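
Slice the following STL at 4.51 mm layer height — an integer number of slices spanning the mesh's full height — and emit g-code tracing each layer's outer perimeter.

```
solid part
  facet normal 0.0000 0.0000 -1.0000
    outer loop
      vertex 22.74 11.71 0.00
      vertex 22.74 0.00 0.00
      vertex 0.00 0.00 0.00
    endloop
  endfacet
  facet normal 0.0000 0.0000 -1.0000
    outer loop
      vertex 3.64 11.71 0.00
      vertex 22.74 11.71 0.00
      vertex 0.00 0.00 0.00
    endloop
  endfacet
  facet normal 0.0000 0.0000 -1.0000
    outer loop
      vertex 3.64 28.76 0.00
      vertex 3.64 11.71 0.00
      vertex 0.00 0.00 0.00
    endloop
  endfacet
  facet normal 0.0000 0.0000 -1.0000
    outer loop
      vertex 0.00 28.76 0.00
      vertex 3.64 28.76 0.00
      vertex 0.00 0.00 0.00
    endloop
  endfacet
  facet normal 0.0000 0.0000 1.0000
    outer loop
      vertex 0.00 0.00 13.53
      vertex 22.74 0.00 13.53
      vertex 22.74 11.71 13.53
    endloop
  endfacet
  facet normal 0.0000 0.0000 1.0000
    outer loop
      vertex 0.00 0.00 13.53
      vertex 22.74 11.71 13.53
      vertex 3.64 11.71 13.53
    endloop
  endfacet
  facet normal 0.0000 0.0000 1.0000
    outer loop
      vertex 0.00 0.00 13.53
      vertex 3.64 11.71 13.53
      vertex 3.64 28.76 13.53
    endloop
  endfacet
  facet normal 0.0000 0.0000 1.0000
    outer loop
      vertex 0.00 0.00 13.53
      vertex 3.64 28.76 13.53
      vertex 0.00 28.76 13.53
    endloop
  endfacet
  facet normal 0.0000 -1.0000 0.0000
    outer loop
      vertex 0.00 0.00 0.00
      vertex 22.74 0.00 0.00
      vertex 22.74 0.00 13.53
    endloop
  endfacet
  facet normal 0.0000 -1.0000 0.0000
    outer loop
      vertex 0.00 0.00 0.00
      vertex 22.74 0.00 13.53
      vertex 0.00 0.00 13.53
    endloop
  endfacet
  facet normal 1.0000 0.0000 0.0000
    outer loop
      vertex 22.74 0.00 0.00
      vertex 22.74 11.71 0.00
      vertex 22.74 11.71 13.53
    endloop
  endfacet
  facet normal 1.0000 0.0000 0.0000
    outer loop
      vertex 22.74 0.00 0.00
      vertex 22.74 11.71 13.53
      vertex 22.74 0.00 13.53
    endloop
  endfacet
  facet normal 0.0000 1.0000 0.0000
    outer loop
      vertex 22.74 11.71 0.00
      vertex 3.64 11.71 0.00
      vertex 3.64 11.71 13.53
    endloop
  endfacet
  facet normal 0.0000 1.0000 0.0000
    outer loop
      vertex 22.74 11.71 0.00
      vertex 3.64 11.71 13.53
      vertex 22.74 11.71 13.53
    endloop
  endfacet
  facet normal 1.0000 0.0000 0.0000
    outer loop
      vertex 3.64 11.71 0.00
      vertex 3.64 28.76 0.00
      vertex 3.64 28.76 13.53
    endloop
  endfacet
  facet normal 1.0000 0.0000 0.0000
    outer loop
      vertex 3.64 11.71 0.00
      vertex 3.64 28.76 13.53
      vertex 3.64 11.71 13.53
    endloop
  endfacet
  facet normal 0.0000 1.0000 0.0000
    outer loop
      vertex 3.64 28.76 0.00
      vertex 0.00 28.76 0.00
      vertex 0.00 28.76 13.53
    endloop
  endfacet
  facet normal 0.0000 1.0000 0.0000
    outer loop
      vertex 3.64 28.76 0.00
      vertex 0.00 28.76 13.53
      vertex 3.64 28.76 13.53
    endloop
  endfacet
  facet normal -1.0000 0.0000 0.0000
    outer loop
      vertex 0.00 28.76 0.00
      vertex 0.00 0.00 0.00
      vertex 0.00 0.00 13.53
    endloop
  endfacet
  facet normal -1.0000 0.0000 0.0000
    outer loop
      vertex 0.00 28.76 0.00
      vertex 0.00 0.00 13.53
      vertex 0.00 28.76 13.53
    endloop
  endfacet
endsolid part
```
; perimeter-only toolpath
G21 ; units = mm
G90 ; absolute positioning
G28 ; home
; layer 1
G0 Z4.51
G0 X0.00 Y0.00
G1 X22.74 Y0.00
G1 X22.74 Y11.71
G1 X3.64 Y11.71
G1 X3.64 Y28.76
G1 X0.00 Y28.76
G1 X0.00 Y0.00
; layer 2
G0 Z9.02
G0 X0.00 Y0.00
G1 X22.74 Y0.00
G1 X22.74 Y11.71
G1 X3.64 Y11.71
G1 X3.64 Y28.76
G1 X0.00 Y28.76
G1 X0.00 Y0.00
; layer 3
G0 Z13.53
G0 X0.00 Y0.00
G1 X22.74 Y0.00
G1 X22.74 Y11.71
G1 X3.64 Y11.71
G1 X3.64 Y28.76
G1 X0.00 Y28.76
G1 X0.00 Y0.00
M2 ; end

The solid is an L-shaped prism: outer 22.7 × 28.8 mm, arm thicknesses ≈ 11.7 mm (horizontal) and 3.64 mm (vertical), extruded 13.5 mm in z. Slicing at Δz = 4.51 mm — 3 equal slices spanning the solid's height, so layer i sits at z = i·h/3 — gives 3 non-empty perimeters. Each is a 6-segment closed polygon; G0 lifts to the layer z and rapids to the start vertex, then G1 traces the edges.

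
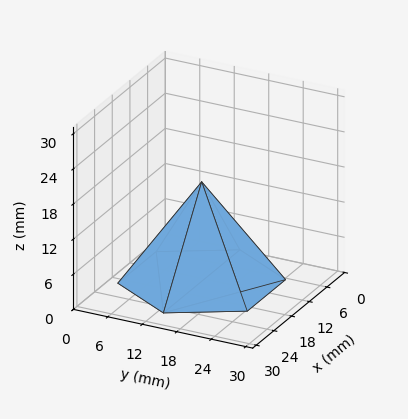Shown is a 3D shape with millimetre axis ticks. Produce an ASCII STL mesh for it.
Reading the render: the shape is a regular 6-sided pyramid, base circumscribed radius ≈ 13 mm, apex at z ≈ 17 mm (dimensions read to the nearest mm from the axis ticks). For the STL, each face is triangulated and given an outward normal.

solid part
  facet normal 0.0000 0.0000 -1.0000
    outer loop
      vertex 6.500 24.258 0.000
      vertex 19.500 24.258 0.000
      vertex 26.000 13.000 0.000
    endloop
  endfacet
  facet normal 0.0000 0.0000 -1.0000
    outer loop
      vertex 0.000 13.000 0.000
      vertex 6.500 24.258 0.000
      vertex 26.000 13.000 0.000
    endloop
  endfacet
  facet normal 0.0000 0.0000 -1.0000
    outer loop
      vertex 6.500 1.742 0.000
      vertex 0.000 13.000 0.000
      vertex 26.000 13.000 0.000
    endloop
  endfacet
  facet normal 0.0000 0.0000 -1.0000
    outer loop
      vertex 19.500 1.742 0.000
      vertex 6.500 1.742 0.000
      vertex 26.000 13.000 0.000
    endloop
  endfacet
  facet normal 0.7220 0.4169 0.5521
    outer loop
      vertex 26.000 13.000 0.000
      vertex 19.500 24.258 0.000
      vertex 13.000 13.000 17.000
    endloop
  endfacet
  facet normal 0.0000 0.8338 0.5521
    outer loop
      vertex 19.500 24.258 0.000
      vertex 6.500 24.258 0.000
      vertex 13.000 13.000 17.000
    endloop
  endfacet
  facet normal -0.7220 0.4169 0.5521
    outer loop
      vertex 6.500 24.258 0.000
      vertex 0.000 13.000 0.000
      vertex 13.000 13.000 17.000
    endloop
  endfacet
  facet normal -0.7220 -0.4169 0.5521
    outer loop
      vertex 0.000 13.000 0.000
      vertex 6.500 1.742 0.000
      vertex 13.000 13.000 17.000
    endloop
  endfacet
  facet normal 0.0000 -0.8338 0.5521
    outer loop
      vertex 6.500 1.742 0.000
      vertex 19.500 1.742 0.000
      vertex 13.000 13.000 17.000
    endloop
  endfacet
  facet normal 0.7220 -0.4169 0.5521
    outer loop
      vertex 19.500 1.742 0.000
      vertex 26.000 13.000 0.000
      vertex 13.000 13.000 17.000
    endloop
  endfacet
endsolid part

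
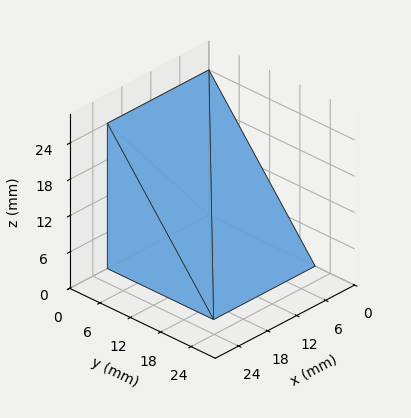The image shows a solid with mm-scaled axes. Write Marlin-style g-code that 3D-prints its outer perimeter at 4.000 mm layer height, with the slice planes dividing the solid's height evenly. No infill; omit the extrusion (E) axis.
Reading the render: the shape is a wedge (ramp): 21 × 21 mm base, rising to 24 mm along the y=0 edge and sloping linearly to z=0 at y=21 (dimensions read to the nearest mm from the axis ticks). For the g-code, the solid's height is divided into equal slices at the stated Δz and each level perimeter traced with G1 moves after a G0 lift.

; perimeter-only toolpath
G21 ; units = mm
G90 ; absolute positioning
G28 ; home
; layer 1
G0 Z4.000
G0 X0.000 Y0.000
G1 X21.000 Y0.000
G1 X21.000 Y17.500
G1 X0.000 Y17.500
G1 X0.000 Y0.000
; layer 2
G0 Z8.000
G0 X0.000 Y0.000
G1 X21.000 Y0.000
G1 X21.000 Y14.000
G1 X0.000 Y14.000
G1 X0.000 Y0.000
; layer 3
G0 Z12.000
G0 X0.000 Y0.000
G1 X21.000 Y0.000
G1 X21.000 Y10.500
G1 X0.000 Y10.500
G1 X0.000 Y0.000
; layer 4
G0 Z16.000
G0 X0.000 Y0.000
G1 X21.000 Y0.000
G1 X21.000 Y7.000
G1 X0.000 Y7.000
G1 X0.000 Y0.000
; layer 5
G0 Z20.000
G0 X0.000 Y0.000
G1 X21.000 Y0.000
G1 X21.000 Y3.500
G1 X0.000 Y3.500
G1 X0.000 Y0.000
M2 ; end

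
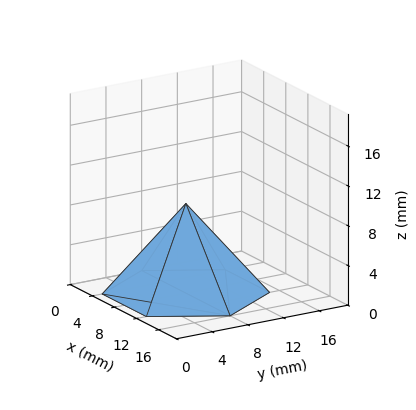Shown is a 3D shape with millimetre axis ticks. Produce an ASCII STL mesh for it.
Reading the render: the shape is a regular 6-sided pyramid, base circumscribed radius ≈ 8 mm, apex at z ≈ 9 mm (dimensions read to the nearest mm from the axis ticks). For the STL, each face is triangulated and given an outward normal.

solid part
  facet normal 0.0000 0.0000 -1.0000
    outer loop
      vertex 4.0 14.9 0.0
      vertex 12.0 14.9 0.0
      vertex 16.0 8.0 0.0
    endloop
  endfacet
  facet normal 0.0000 0.0000 -1.0000
    outer loop
      vertex 0.0 8.0 0.0
      vertex 4.0 14.9 0.0
      vertex 16.0 8.0 0.0
    endloop
  endfacet
  facet normal 0.0000 0.0000 -1.0000
    outer loop
      vertex 4.0 1.1 0.0
      vertex 0.0 8.0 0.0
      vertex 16.0 8.0 0.0
    endloop
  endfacet
  facet normal 0.0000 0.0000 -1.0000
    outer loop
      vertex 12.0 1.1 0.0
      vertex 4.0 1.1 0.0
      vertex 16.0 8.0 0.0
    endloop
  endfacet
  facet normal 0.6858 0.3976 0.6096
    outer loop
      vertex 16.0 8.0 0.0
      vertex 12.0 14.9 0.0
      vertex 8.0 8.0 9.0
    endloop
  endfacet
  facet normal 0.0000 0.7936 0.6084
    outer loop
      vertex 12.0 14.9 0.0
      vertex 4.0 14.9 0.0
      vertex 8.0 8.0 9.0
    endloop
  endfacet
  facet normal -0.6858 0.3976 0.6096
    outer loop
      vertex 4.0 14.9 0.0
      vertex 0.0 8.0 0.0
      vertex 8.0 8.0 9.0
    endloop
  endfacet
  facet normal -0.6858 -0.3976 0.6096
    outer loop
      vertex 0.0 8.0 0.0
      vertex 4.0 1.1 0.0
      vertex 8.0 8.0 9.0
    endloop
  endfacet
  facet normal 0.0000 -0.7936 0.6084
    outer loop
      vertex 4.0 1.1 0.0
      vertex 12.0 1.1 0.0
      vertex 8.0 8.0 9.0
    endloop
  endfacet
  facet normal 0.6858 -0.3976 0.6096
    outer loop
      vertex 12.0 1.1 0.0
      vertex 16.0 8.0 0.0
      vertex 8.0 8.0 9.0
    endloop
  endfacet
endsolid part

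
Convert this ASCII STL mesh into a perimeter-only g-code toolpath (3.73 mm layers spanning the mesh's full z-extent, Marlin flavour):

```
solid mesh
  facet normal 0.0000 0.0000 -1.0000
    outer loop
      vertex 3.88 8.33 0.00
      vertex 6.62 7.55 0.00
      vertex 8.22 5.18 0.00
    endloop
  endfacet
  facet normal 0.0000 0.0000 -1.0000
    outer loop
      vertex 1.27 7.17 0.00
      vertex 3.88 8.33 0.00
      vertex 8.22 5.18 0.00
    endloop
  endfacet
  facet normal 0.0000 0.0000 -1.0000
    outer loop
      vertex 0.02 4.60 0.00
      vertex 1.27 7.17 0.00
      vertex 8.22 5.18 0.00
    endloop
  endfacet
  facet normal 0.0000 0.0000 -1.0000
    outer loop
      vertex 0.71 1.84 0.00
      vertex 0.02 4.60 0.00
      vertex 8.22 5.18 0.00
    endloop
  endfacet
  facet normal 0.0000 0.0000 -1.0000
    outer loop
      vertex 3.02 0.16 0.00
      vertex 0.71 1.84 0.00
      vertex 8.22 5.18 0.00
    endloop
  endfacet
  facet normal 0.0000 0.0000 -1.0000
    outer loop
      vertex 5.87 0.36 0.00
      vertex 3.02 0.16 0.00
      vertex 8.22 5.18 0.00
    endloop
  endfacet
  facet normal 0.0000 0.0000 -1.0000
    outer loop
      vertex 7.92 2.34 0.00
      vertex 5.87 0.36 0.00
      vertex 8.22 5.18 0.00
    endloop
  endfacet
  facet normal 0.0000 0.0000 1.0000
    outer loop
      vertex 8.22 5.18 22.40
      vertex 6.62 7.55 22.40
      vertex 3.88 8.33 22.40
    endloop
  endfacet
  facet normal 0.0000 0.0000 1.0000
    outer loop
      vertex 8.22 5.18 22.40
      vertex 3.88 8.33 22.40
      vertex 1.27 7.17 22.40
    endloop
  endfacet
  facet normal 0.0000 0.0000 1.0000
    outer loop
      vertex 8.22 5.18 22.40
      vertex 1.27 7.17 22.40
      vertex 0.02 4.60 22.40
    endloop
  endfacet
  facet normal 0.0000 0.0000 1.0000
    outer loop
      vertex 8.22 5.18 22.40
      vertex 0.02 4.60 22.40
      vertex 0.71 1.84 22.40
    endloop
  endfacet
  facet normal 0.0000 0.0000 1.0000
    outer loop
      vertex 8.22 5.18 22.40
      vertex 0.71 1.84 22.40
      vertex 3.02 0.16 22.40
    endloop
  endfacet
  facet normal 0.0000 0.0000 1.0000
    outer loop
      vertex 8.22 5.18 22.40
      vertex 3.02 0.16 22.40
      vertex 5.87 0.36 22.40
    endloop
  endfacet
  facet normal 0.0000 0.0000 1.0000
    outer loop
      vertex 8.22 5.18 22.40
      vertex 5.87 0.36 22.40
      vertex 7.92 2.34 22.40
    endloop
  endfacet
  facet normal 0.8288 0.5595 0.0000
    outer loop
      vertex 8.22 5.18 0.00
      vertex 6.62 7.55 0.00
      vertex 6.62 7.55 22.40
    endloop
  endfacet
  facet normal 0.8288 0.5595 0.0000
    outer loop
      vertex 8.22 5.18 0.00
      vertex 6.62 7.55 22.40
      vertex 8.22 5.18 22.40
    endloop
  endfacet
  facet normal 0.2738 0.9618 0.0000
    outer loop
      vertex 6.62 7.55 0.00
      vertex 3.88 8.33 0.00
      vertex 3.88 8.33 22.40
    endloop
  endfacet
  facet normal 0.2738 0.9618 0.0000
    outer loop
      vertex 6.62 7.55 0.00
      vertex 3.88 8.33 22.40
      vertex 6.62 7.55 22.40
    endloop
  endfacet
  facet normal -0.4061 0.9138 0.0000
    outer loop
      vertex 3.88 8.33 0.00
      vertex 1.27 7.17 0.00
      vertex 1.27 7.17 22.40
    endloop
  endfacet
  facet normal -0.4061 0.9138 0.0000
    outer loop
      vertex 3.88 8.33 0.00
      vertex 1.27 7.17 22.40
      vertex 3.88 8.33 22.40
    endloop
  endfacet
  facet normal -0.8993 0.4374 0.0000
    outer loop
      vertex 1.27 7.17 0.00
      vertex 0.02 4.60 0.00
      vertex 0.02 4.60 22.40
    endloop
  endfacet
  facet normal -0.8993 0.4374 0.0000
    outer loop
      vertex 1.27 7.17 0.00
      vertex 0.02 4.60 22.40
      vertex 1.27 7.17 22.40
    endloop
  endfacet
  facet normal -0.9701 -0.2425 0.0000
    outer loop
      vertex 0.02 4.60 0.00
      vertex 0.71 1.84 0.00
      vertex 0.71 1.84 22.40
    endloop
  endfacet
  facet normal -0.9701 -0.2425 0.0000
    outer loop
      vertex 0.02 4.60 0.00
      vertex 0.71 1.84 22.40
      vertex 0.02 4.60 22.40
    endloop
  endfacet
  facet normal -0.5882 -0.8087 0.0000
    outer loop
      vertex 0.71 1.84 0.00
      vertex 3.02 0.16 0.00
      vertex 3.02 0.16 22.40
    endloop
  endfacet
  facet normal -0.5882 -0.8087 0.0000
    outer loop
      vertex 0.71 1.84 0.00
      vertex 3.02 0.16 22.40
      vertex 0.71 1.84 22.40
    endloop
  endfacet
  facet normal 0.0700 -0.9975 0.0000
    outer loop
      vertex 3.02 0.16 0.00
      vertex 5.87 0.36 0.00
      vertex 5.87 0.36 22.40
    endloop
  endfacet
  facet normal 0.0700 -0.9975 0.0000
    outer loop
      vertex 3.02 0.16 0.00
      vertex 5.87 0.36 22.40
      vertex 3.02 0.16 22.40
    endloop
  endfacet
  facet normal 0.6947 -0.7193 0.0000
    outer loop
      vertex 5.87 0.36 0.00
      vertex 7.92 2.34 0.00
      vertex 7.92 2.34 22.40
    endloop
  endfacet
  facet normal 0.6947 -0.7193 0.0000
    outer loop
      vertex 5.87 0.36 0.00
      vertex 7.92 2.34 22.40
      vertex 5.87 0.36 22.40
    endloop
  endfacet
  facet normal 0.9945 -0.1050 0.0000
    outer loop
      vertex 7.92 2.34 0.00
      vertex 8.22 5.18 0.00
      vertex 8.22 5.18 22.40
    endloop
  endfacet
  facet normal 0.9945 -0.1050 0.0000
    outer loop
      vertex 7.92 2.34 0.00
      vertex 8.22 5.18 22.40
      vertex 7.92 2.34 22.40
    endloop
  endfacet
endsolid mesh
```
; perimeter-only toolpath
G21 ; units = mm
G90 ; absolute positioning
G28 ; home
; layer 1
G0 Z3.73
G0 X8.22 Y5.18
G1 X6.62 Y7.55
G1 X3.88 Y8.33
G1 X1.27 Y7.17
G1 X0.02 Y4.60
G1 X0.71 Y1.84
G1 X3.02 Y0.16
G1 X5.87 Y0.36
G1 X7.92 Y2.34
G1 X8.22 Y5.18
; layer 2
G0 Z7.47
G0 X8.22 Y5.18
G1 X6.62 Y7.55
G1 X3.88 Y8.33
G1 X1.27 Y7.17
G1 X0.02 Y4.60
G1 X0.71 Y1.84
G1 X3.02 Y0.16
G1 X5.87 Y0.36
G1 X7.92 Y2.34
G1 X8.22 Y5.18
; layer 3
G0 Z11.20
G0 X8.22 Y5.18
G1 X6.62 Y7.55
G1 X3.88 Y8.33
G1 X1.27 Y7.17
G1 X0.02 Y4.60
G1 X0.71 Y1.84
G1 X3.02 Y0.16
G1 X5.87 Y0.36
G1 X7.92 Y2.34
G1 X8.22 Y5.18
; layer 4
G0 Z14.93
G0 X8.22 Y5.18
G1 X6.62 Y7.55
G1 X3.88 Y8.33
G1 X1.27 Y7.17
G1 X0.02 Y4.60
G1 X0.71 Y1.84
G1 X3.02 Y0.16
G1 X5.87 Y0.36
G1 X7.92 Y2.34
G1 X8.22 Y5.18
; layer 5
G0 Z18.67
G0 X8.22 Y5.18
G1 X6.62 Y7.55
G1 X3.88 Y8.33
G1 X1.27 Y7.17
G1 X0.02 Y4.60
G1 X0.71 Y1.84
G1 X3.02 Y0.16
G1 X5.87 Y0.36
G1 X7.92 Y2.34
G1 X8.22 Y5.18
; layer 6
G0 Z22.40
G0 X8.22 Y5.18
G1 X6.62 Y7.55
G1 X3.88 Y8.33
G1 X1.27 Y7.17
G1 X0.02 Y4.60
G1 X0.71 Y1.84
G1 X3.02 Y0.16
G1 X5.87 Y0.36
G1 X7.92 Y2.34
G1 X8.22 Y5.18
M2 ; end

The solid is a regular 9-sided prism (a cylinder approximated with 9 flat sides), circumscribed radius ≈ 4.17 mm, height ≈ 22.4 mm. Slicing at Δz = 3.73 mm — 6 equal slices spanning the solid's height, so layer i sits at z = i·h/6 — gives 6 non-empty perimeters. Each is a 9-segment closed polygon; G0 lifts to the layer z and rapids to the start vertex, then G1 traces the edges.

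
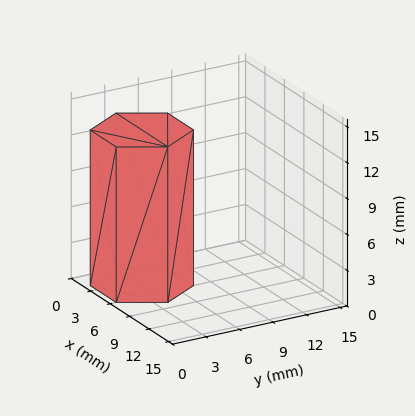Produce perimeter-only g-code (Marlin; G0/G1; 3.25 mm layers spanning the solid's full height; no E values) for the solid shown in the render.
Reading the render: the shape is a regular 6-sided prism (a cylinder approximated with 6 flat sides), circumscribed radius ≈ 4 mm, height ≈ 13 mm (dimensions read to the nearest mm from the axis ticks). For the g-code, the solid's height is divided into equal slices at the stated Δz and each level perimeter traced with G1 moves after a G0 lift.

; perimeter-only toolpath
G21 ; units = mm
G90 ; absolute positioning
G28 ; home
; layer 1
G0 Z3.25
G0 X8.00 Y4.00
G1 X6.00 Y7.46
G1 X2.00 Y7.46
G1 X0.00 Y4.00
G1 X2.00 Y0.54
G1 X6.00 Y0.54
G1 X8.00 Y4.00
; layer 2
G0 Z6.50
G0 X8.00 Y4.00
G1 X6.00 Y7.46
G1 X2.00 Y7.46
G1 X0.00 Y4.00
G1 X2.00 Y0.54
G1 X6.00 Y0.54
G1 X8.00 Y4.00
; layer 3
G0 Z9.75
G0 X8.00 Y4.00
G1 X6.00 Y7.46
G1 X2.00 Y7.46
G1 X0.00 Y4.00
G1 X2.00 Y0.54
G1 X6.00 Y0.54
G1 X8.00 Y4.00
; layer 4
G0 Z13.00
G0 X8.00 Y4.00
G1 X6.00 Y7.46
G1 X2.00 Y7.46
G1 X0.00 Y4.00
G1 X2.00 Y0.54
G1 X6.00 Y0.54
G1 X8.00 Y4.00
M2 ; end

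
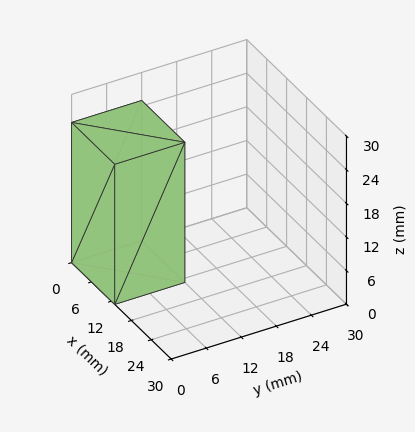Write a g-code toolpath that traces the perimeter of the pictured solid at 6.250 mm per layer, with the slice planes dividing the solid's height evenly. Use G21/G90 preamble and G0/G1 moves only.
Reading the render: the shape is a rectangular box, roughly 13 × 12 mm footprint and 25 mm tall (dimensions read to the nearest mm from the axis ticks). For the g-code, the solid's height is divided into equal slices at the stated Δz and each level perimeter traced with G1 moves after a G0 lift.

; perimeter-only toolpath
G21 ; units = mm
G90 ; absolute positioning
G28 ; home
; layer 1
G0 Z6.250
G0 X0.000 Y0.000
G1 X13.000 Y0.000
G1 X13.000 Y12.000
G1 X0.000 Y12.000
G1 X0.000 Y0.000
; layer 2
G0 Z12.500
G0 X0.000 Y0.000
G1 X13.000 Y0.000
G1 X13.000 Y12.000
G1 X0.000 Y12.000
G1 X0.000 Y0.000
; layer 3
G0 Z18.750
G0 X0.000 Y0.000
G1 X13.000 Y0.000
G1 X13.000 Y12.000
G1 X0.000 Y12.000
G1 X0.000 Y0.000
; layer 4
G0 Z25.000
G0 X0.000 Y0.000
G1 X13.000 Y0.000
G1 X13.000 Y12.000
G1 X0.000 Y12.000
G1 X0.000 Y0.000
M2 ; end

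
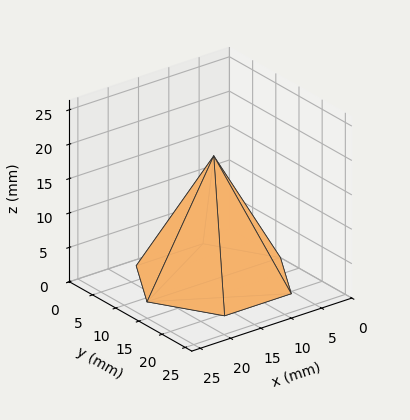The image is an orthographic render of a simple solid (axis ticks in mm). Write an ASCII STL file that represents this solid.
Reading the render: the shape is a regular 6-sided pyramid, base circumscribed radius ≈ 11 mm, apex at z ≈ 18 mm (dimensions read to the nearest mm from the axis ticks). For the STL, each face is triangulated and given an outward normal.

solid part
  facet normal 0.0000 0.0000 -1.0000
    outer loop
      vertex 5.50 20.53 0.00
      vertex 16.50 20.53 0.00
      vertex 22.00 11.00 0.00
    endloop
  endfacet
  facet normal 0.0000 0.0000 -1.0000
    outer loop
      vertex 0.00 11.00 0.00
      vertex 5.50 20.53 0.00
      vertex 22.00 11.00 0.00
    endloop
  endfacet
  facet normal 0.0000 0.0000 -1.0000
    outer loop
      vertex 5.50 1.47 0.00
      vertex 0.00 11.00 0.00
      vertex 22.00 11.00 0.00
    endloop
  endfacet
  facet normal 0.0000 0.0000 -1.0000
    outer loop
      vertex 16.50 1.47 0.00
      vertex 5.50 1.47 0.00
      vertex 22.00 11.00 0.00
    endloop
  endfacet
  facet normal 0.7655 0.4418 0.4678
    outer loop
      vertex 22.00 11.00 0.00
      vertex 16.50 20.53 0.00
      vertex 11.00 11.00 18.00
    endloop
  endfacet
  facet normal 0.0000 0.8838 0.4679
    outer loop
      vertex 16.50 20.53 0.00
      vertex 5.50 20.53 0.00
      vertex 11.00 11.00 18.00
    endloop
  endfacet
  facet normal -0.7655 0.4418 0.4678
    outer loop
      vertex 5.50 20.53 0.00
      vertex 0.00 11.00 0.00
      vertex 11.00 11.00 18.00
    endloop
  endfacet
  facet normal -0.7655 -0.4418 0.4678
    outer loop
      vertex 0.00 11.00 0.00
      vertex 5.50 1.47 0.00
      vertex 11.00 11.00 18.00
    endloop
  endfacet
  facet normal 0.0000 -0.8838 0.4679
    outer loop
      vertex 5.50 1.47 0.00
      vertex 16.50 1.47 0.00
      vertex 11.00 11.00 18.00
    endloop
  endfacet
  facet normal 0.7655 -0.4418 0.4678
    outer loop
      vertex 16.50 1.47 0.00
      vertex 22.00 11.00 0.00
      vertex 11.00 11.00 18.00
    endloop
  endfacet
endsolid part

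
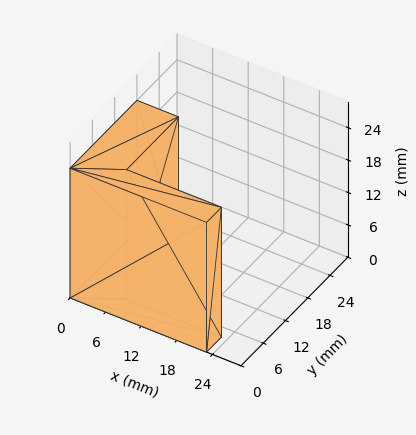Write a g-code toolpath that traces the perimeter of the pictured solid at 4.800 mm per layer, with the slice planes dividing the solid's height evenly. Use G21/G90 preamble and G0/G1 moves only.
Reading the render: the shape is an L-shaped prism: outer 23 × 18 mm, arm thicknesses ≈ 4 mm (horizontal) and 7 mm (vertical), extruded 24 mm in z (dimensions read to the nearest mm from the axis ticks). For the g-code, the solid's height is divided into equal slices at the stated Δz and each level perimeter traced with G1 moves after a G0 lift.

; perimeter-only toolpath
G21 ; units = mm
G90 ; absolute positioning
G28 ; home
; layer 1
G0 Z4.800
G0 X0.000 Y0.000
G1 X23.000 Y0.000
G1 X23.000 Y4.000
G1 X7.000 Y4.000
G1 X7.000 Y18.000
G1 X0.000 Y18.000
G1 X0.000 Y0.000
; layer 2
G0 Z9.600
G0 X0.000 Y0.000
G1 X23.000 Y0.000
G1 X23.000 Y4.000
G1 X7.000 Y4.000
G1 X7.000 Y18.000
G1 X0.000 Y18.000
G1 X0.000 Y0.000
; layer 3
G0 Z14.400
G0 X0.000 Y0.000
G1 X23.000 Y0.000
G1 X23.000 Y4.000
G1 X7.000 Y4.000
G1 X7.000 Y18.000
G1 X0.000 Y18.000
G1 X0.000 Y0.000
; layer 4
G0 Z19.200
G0 X0.000 Y0.000
G1 X23.000 Y0.000
G1 X23.000 Y4.000
G1 X7.000 Y4.000
G1 X7.000 Y18.000
G1 X0.000 Y18.000
G1 X0.000 Y0.000
; layer 5
G0 Z24.000
G0 X0.000 Y0.000
G1 X23.000 Y0.000
G1 X23.000 Y4.000
G1 X7.000 Y4.000
G1 X7.000 Y18.000
G1 X0.000 Y18.000
G1 X0.000 Y0.000
M2 ; end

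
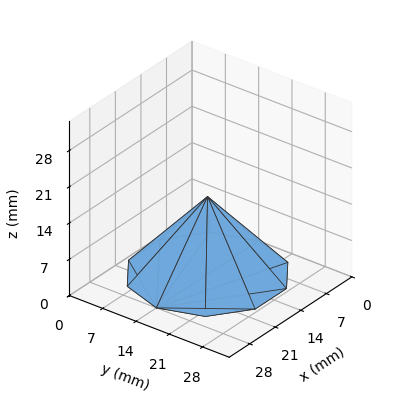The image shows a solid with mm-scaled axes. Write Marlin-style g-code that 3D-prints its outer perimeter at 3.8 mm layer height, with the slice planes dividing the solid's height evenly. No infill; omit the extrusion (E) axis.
Reading the render: the shape is a regular 10-sided pyramid, base circumscribed radius ≈ 14 mm, apex at z ≈ 15 mm (dimensions read to the nearest mm from the axis ticks). For the g-code, the solid's height is divided into equal slices at the stated Δz and each level perimeter traced with G1 moves after a G0 lift.

; perimeter-only toolpath
G21 ; units = mm
G90 ; absolute positioning
G28 ; home
; layer 1
G0 Z3.8
G0 X24.5 Y14.0
G1 X22.5 Y20.1
G1 X17.2 Y24.0
G1 X10.8 Y24.0
G1 X5.5 Y20.1
G1 X3.5 Y14.0
G1 X5.5 Y7.8
G1 X10.8 Y4.0
G1 X17.2 Y4.0
G1 X22.5 Y7.8
G1 X24.5 Y14.0
; layer 2
G0 Z7.5
G0 X21.0 Y14.0
G1 X19.6 Y18.1
G1 X16.1 Y20.6
G1 X11.8 Y20.6
G1 X8.3 Y18.1
G1 X7.0 Y14.0
G1 X8.3 Y9.9
G1 X11.8 Y7.3
G1 X16.1 Y7.3
G1 X19.6 Y9.9
G1 X21.0 Y14.0
; layer 3
G0 Z11.2
G0 X17.5 Y14.0
G1 X16.8 Y16.1
G1 X15.1 Y17.3
G1 X12.9 Y17.3
G1 X11.2 Y16.1
G1 X10.5 Y14.0
G1 X11.2 Y11.9
G1 X12.9 Y10.7
G1 X15.1 Y10.7
G1 X16.8 Y11.9
G1 X17.5 Y14.0
M2 ; end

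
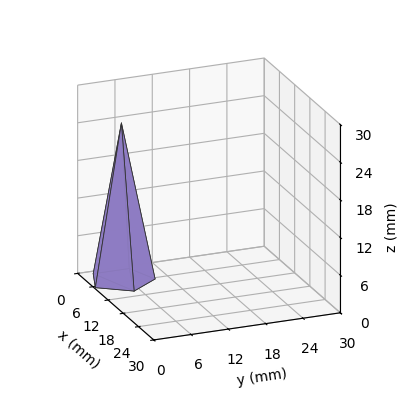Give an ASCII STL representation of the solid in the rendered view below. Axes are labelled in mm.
Reading the render: the shape is a regular 5-sided pyramid, base circumscribed radius ≈ 5 mm, apex at z ≈ 25 mm (dimensions read to the nearest mm from the axis ticks). For the STL, each face is triangulated and given an outward normal.

solid part
  facet normal 0.0000 0.0000 -1.0000
    outer loop
      vertex 1.0 7.9 0.0
      vertex 6.5 9.8 0.0
      vertex 10.0 5.0 0.0
    endloop
  endfacet
  facet normal 0.0000 0.0000 -1.0000
    outer loop
      vertex 1.0 2.1 0.0
      vertex 1.0 7.9 0.0
      vertex 10.0 5.0 0.0
    endloop
  endfacet
  facet normal 0.0000 0.0000 -1.0000
    outer loop
      vertex 6.5 0.2 0.0
      vertex 1.0 2.1 0.0
      vertex 10.0 5.0 0.0
    endloop
  endfacet
  facet normal 0.7977 0.5816 0.1595
    outer loop
      vertex 10.0 5.0 0.0
      vertex 6.5 9.8 0.0
      vertex 5.0 5.0 25.0
    endloop
  endfacet
  facet normal -0.3223 0.9330 0.1598
    outer loop
      vertex 6.5 9.8 0.0
      vertex 1.0 7.9 0.0
      vertex 5.0 5.0 25.0
    endloop
  endfacet
  facet normal -0.9874 0.0000 0.1580
    outer loop
      vertex 1.0 7.9 0.0
      vertex 1.0 2.1 0.0
      vertex 5.0 5.0 25.0
    endloop
  endfacet
  facet normal -0.3223 -0.9330 0.1598
    outer loop
      vertex 1.0 2.1 0.0
      vertex 6.5 0.2 0.0
      vertex 5.0 5.0 25.0
    endloop
  endfacet
  facet normal 0.7977 -0.5816 0.1595
    outer loop
      vertex 6.5 0.2 0.0
      vertex 10.0 5.0 0.0
      vertex 5.0 5.0 25.0
    endloop
  endfacet
endsolid part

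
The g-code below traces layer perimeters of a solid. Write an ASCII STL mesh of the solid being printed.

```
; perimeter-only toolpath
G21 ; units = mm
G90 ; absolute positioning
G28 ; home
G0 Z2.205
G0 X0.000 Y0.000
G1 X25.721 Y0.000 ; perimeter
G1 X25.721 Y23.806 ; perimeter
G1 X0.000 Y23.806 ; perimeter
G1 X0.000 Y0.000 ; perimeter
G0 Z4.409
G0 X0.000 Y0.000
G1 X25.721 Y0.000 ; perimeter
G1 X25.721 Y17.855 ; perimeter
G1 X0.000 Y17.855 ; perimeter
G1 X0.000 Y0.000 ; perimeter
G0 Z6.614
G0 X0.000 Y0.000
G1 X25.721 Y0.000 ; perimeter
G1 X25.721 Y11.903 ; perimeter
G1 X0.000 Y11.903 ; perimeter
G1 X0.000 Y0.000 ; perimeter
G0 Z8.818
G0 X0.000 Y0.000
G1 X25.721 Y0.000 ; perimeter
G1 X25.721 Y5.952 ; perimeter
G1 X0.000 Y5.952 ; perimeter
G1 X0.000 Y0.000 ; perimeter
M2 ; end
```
solid part
  facet normal 0.0000 0.0000 -1.0000
    outer loop
      vertex 25.721 29.758 0.000
      vertex 25.721 0.000 0.000
      vertex 0.000 0.000 0.000
    endloop
  endfacet
  facet normal 0.0000 0.0000 -1.0000
    outer loop
      vertex 0.000 29.758 0.000
      vertex 25.721 29.758 0.000
      vertex 0.000 0.000 0.000
    endloop
  endfacet
  facet normal 0.0000 -1.0000 0.0000
    outer loop
      vertex 0.000 0.000 0.000
      vertex 25.721 0.000 0.000
      vertex 25.721 0.000 11.023
    endloop
  endfacet
  facet normal 0.0000 -1.0000 0.0000
    outer loop
      vertex 0.000 0.000 0.000
      vertex 25.721 0.000 11.023
      vertex 0.000 0.000 11.023
    endloop
  endfacet
  facet normal 0.0000 0.3474 0.9377
    outer loop
      vertex 0.000 0.000 11.023
      vertex 25.721 0.000 11.023
      vertex 25.721 29.758 0.000
    endloop
  endfacet
  facet normal 0.0000 0.3474 0.9377
    outer loop
      vertex 0.000 0.000 11.023
      vertex 25.721 29.758 0.000
      vertex 0.000 29.758 0.000
    endloop
  endfacet
  facet normal -1.0000 0.0000 0.0000
    outer loop
      vertex 0.000 0.000 11.023
      vertex 0.000 29.758 0.000
      vertex 0.000 0.000 0.000
    endloop
  endfacet
  facet normal 1.0000 0.0000 0.0000
    outer loop
      vertex 25.721 0.000 0.000
      vertex 25.721 29.758 0.000
      vertex 25.721 0.000 11.023
    endloop
  endfacet
endsolid part

The G0 Z moves step by Δz≈2.205 mm. The G1 loops shrink linearly with z, so the solid tapers from its base footprint up to z≈11. Closing with a flat bottom cap and the tapered top and triangulating gives 8 facets — a wedge (ramp): 25.7 × 29.8 mm base, rising to 11 mm along the y=0 edge and sloping linearly to z=0 at y=29.8.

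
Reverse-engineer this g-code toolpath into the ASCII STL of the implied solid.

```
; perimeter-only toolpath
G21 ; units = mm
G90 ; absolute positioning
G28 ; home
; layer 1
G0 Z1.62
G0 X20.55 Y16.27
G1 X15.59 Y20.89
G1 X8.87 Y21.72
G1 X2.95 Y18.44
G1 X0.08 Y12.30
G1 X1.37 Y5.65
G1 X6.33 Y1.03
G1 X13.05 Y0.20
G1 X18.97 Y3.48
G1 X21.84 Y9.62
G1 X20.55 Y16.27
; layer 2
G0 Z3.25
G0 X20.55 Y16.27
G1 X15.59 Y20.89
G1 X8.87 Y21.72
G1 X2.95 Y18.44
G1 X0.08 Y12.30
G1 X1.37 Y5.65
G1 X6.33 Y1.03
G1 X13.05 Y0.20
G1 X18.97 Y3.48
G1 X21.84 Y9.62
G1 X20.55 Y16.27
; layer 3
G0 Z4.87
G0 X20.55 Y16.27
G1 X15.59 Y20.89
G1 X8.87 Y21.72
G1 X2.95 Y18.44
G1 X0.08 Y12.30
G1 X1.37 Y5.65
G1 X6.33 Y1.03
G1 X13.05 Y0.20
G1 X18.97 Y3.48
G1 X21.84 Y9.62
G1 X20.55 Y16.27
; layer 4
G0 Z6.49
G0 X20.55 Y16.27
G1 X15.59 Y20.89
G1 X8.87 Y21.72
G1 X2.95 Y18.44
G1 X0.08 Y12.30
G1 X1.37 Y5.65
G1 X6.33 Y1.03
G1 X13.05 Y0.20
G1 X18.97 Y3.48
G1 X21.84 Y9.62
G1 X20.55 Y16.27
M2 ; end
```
solid part
  facet normal 0.0000 0.0000 -1.0000
    outer loop
      vertex 8.87 21.72 0.00
      vertex 15.59 20.89 0.00
      vertex 20.55 16.27 0.00
    endloop
  endfacet
  facet normal 0.0000 0.0000 -1.0000
    outer loop
      vertex 2.95 18.44 0.00
      vertex 8.87 21.72 0.00
      vertex 20.55 16.27 0.00
    endloop
  endfacet
  facet normal 0.0000 0.0000 -1.0000
    outer loop
      vertex 0.08 12.30 0.00
      vertex 2.95 18.44 0.00
      vertex 20.55 16.27 0.00
    endloop
  endfacet
  facet normal 0.0000 0.0000 -1.0000
    outer loop
      vertex 1.37 5.65 0.00
      vertex 0.08 12.30 0.00
      vertex 20.55 16.27 0.00
    endloop
  endfacet
  facet normal 0.0000 0.0000 -1.0000
    outer loop
      vertex 6.33 1.03 0.00
      vertex 1.37 5.65 0.00
      vertex 20.55 16.27 0.00
    endloop
  endfacet
  facet normal 0.0000 0.0000 -1.0000
    outer loop
      vertex 13.05 0.20 0.00
      vertex 6.33 1.03 0.00
      vertex 20.55 16.27 0.00
    endloop
  endfacet
  facet normal 0.0000 0.0000 -1.0000
    outer loop
      vertex 18.97 3.48 0.00
      vertex 13.05 0.20 0.00
      vertex 20.55 16.27 0.00
    endloop
  endfacet
  facet normal 0.0000 0.0000 -1.0000
    outer loop
      vertex 21.84 9.62 0.00
      vertex 18.97 3.48 0.00
      vertex 20.55 16.27 0.00
    endloop
  endfacet
  facet normal 0.0000 0.0000 1.0000
    outer loop
      vertex 20.55 16.27 6.49
      vertex 15.59 20.89 6.49
      vertex 8.87 21.72 6.49
    endloop
  endfacet
  facet normal 0.0000 0.0000 1.0000
    outer loop
      vertex 20.55 16.27 6.49
      vertex 8.87 21.72 6.49
      vertex 2.95 18.44 6.49
    endloop
  endfacet
  facet normal 0.0000 0.0000 1.0000
    outer loop
      vertex 20.55 16.27 6.49
      vertex 2.95 18.44 6.49
      vertex 0.08 12.30 6.49
    endloop
  endfacet
  facet normal 0.0000 0.0000 1.0000
    outer loop
      vertex 20.55 16.27 6.49
      vertex 0.08 12.30 6.49
      vertex 1.37 5.65 6.49
    endloop
  endfacet
  facet normal 0.0000 0.0000 1.0000
    outer loop
      vertex 20.55 16.27 6.49
      vertex 1.37 5.65 6.49
      vertex 6.33 1.03 6.49
    endloop
  endfacet
  facet normal 0.0000 0.0000 1.0000
    outer loop
      vertex 20.55 16.27 6.49
      vertex 6.33 1.03 6.49
      vertex 13.05 0.20 6.49
    endloop
  endfacet
  facet normal 0.0000 0.0000 1.0000
    outer loop
      vertex 20.55 16.27 6.49
      vertex 13.05 0.20 6.49
      vertex 18.97 3.48 6.49
    endloop
  endfacet
  facet normal 0.0000 0.0000 1.0000
    outer loop
      vertex 20.55 16.27 6.49
      vertex 18.97 3.48 6.49
      vertex 21.84 9.62 6.49
    endloop
  endfacet
  facet normal 0.6816 0.7317 0.0000
    outer loop
      vertex 20.55 16.27 0.00
      vertex 15.59 20.89 0.00
      vertex 15.59 20.89 6.49
    endloop
  endfacet
  facet normal 0.6816 0.7317 0.0000
    outer loop
      vertex 20.55 16.27 0.00
      vertex 15.59 20.89 6.49
      vertex 20.55 16.27 6.49
    endloop
  endfacet
  facet normal 0.1226 0.9925 0.0000
    outer loop
      vertex 15.59 20.89 0.00
      vertex 8.87 21.72 0.00
      vertex 8.87 21.72 6.49
    endloop
  endfacet
  facet normal 0.1226 0.9925 0.0000
    outer loop
      vertex 15.59 20.89 0.00
      vertex 8.87 21.72 6.49
      vertex 15.59 20.89 6.49
    endloop
  endfacet
  facet normal -0.4846 0.8747 0.0000
    outer loop
      vertex 8.87 21.72 0.00
      vertex 2.95 18.44 0.00
      vertex 2.95 18.44 6.49
    endloop
  endfacet
  facet normal -0.4846 0.8747 0.0000
    outer loop
      vertex 8.87 21.72 0.00
      vertex 2.95 18.44 6.49
      vertex 8.87 21.72 6.49
    endloop
  endfacet
  facet normal -0.9059 0.4235 0.0000
    outer loop
      vertex 2.95 18.44 0.00
      vertex 0.08 12.30 0.00
      vertex 0.08 12.30 6.49
    endloop
  endfacet
  facet normal -0.9059 0.4235 0.0000
    outer loop
      vertex 2.95 18.44 0.00
      vertex 0.08 12.30 6.49
      vertex 2.95 18.44 6.49
    endloop
  endfacet
  facet normal -0.9817 -0.1904 0.0000
    outer loop
      vertex 0.08 12.30 0.00
      vertex 1.37 5.65 0.00
      vertex 1.37 5.65 6.49
    endloop
  endfacet
  facet normal -0.9817 -0.1904 0.0000
    outer loop
      vertex 0.08 12.30 0.00
      vertex 1.37 5.65 6.49
      vertex 0.08 12.30 6.49
    endloop
  endfacet
  facet normal -0.6816 -0.7317 0.0000
    outer loop
      vertex 1.37 5.65 0.00
      vertex 6.33 1.03 0.00
      vertex 6.33 1.03 6.49
    endloop
  endfacet
  facet normal -0.6816 -0.7317 0.0000
    outer loop
      vertex 1.37 5.65 0.00
      vertex 6.33 1.03 6.49
      vertex 1.37 5.65 6.49
    endloop
  endfacet
  facet normal -0.1226 -0.9925 0.0000
    outer loop
      vertex 6.33 1.03 0.00
      vertex 13.05 0.20 0.00
      vertex 13.05 0.20 6.49
    endloop
  endfacet
  facet normal -0.1226 -0.9925 0.0000
    outer loop
      vertex 6.33 1.03 0.00
      vertex 13.05 0.20 6.49
      vertex 6.33 1.03 6.49
    endloop
  endfacet
  facet normal 0.4846 -0.8747 0.0000
    outer loop
      vertex 13.05 0.20 0.00
      vertex 18.97 3.48 0.00
      vertex 18.97 3.48 6.49
    endloop
  endfacet
  facet normal 0.4846 -0.8747 0.0000
    outer loop
      vertex 13.05 0.20 0.00
      vertex 18.97 3.48 6.49
      vertex 13.05 0.20 6.49
    endloop
  endfacet
  facet normal 0.9059 -0.4235 0.0000
    outer loop
      vertex 18.97 3.48 0.00
      vertex 21.84 9.62 0.00
      vertex 21.84 9.62 6.49
    endloop
  endfacet
  facet normal 0.9059 -0.4235 0.0000
    outer loop
      vertex 18.97 3.48 0.00
      vertex 21.84 9.62 6.49
      vertex 18.97 3.48 6.49
    endloop
  endfacet
  facet normal 0.9817 0.1904 0.0000
    outer loop
      vertex 21.84 9.62 0.00
      vertex 20.55 16.27 0.00
      vertex 20.55 16.27 6.49
    endloop
  endfacet
  facet normal 0.9817 0.1904 0.0000
    outer loop
      vertex 21.84 9.62 0.00
      vertex 20.55 16.27 6.49
      vertex 21.84 9.62 6.49
    endloop
  endfacet
endsolid part

The G0 Z moves step by Δz≈1.62 mm. Every layer's G1 loop is the same polygon, so the solid is a straight extrusion of it from z=0 to z≈6.49. Closing with flat bottom and top caps and triangulating gives 36 facets — a regular 10-sided prism (a cylinder approximated with 10 flat sides), circumscribed radius ≈ 11 mm, height ≈ 6.49 mm.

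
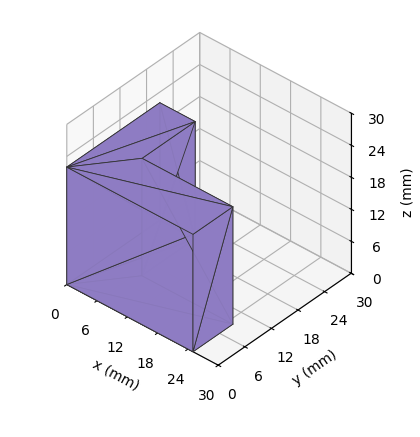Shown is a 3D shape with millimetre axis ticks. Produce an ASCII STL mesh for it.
Reading the render: the shape is an L-shaped prism: outer 25 × 21 mm, arm thicknesses ≈ 9 mm (horizontal) and 7 mm (vertical), extruded 22 mm in z (dimensions read to the nearest mm from the axis ticks). For the STL, each face is triangulated and given an outward normal.

solid part
  facet normal 0.0000 0.0000 -1.0000
    outer loop
      vertex 25.0 9.0 0.0
      vertex 25.0 0.0 0.0
      vertex 0.0 0.0 0.0
    endloop
  endfacet
  facet normal 0.0000 0.0000 -1.0000
    outer loop
      vertex 7.0 9.0 0.0
      vertex 25.0 9.0 0.0
      vertex 0.0 0.0 0.0
    endloop
  endfacet
  facet normal 0.0000 0.0000 -1.0000
    outer loop
      vertex 7.0 21.0 0.0
      vertex 7.0 9.0 0.0
      vertex 0.0 0.0 0.0
    endloop
  endfacet
  facet normal 0.0000 0.0000 -1.0000
    outer loop
      vertex 0.0 21.0 0.0
      vertex 7.0 21.0 0.0
      vertex 0.0 0.0 0.0
    endloop
  endfacet
  facet normal 0.0000 0.0000 1.0000
    outer loop
      vertex 0.0 0.0 22.0
      vertex 25.0 0.0 22.0
      vertex 25.0 9.0 22.0
    endloop
  endfacet
  facet normal 0.0000 0.0000 1.0000
    outer loop
      vertex 0.0 0.0 22.0
      vertex 25.0 9.0 22.0
      vertex 7.0 9.0 22.0
    endloop
  endfacet
  facet normal 0.0000 0.0000 1.0000
    outer loop
      vertex 0.0 0.0 22.0
      vertex 7.0 9.0 22.0
      vertex 7.0 21.0 22.0
    endloop
  endfacet
  facet normal 0.0000 0.0000 1.0000
    outer loop
      vertex 0.0 0.0 22.0
      vertex 7.0 21.0 22.0
      vertex 0.0 21.0 22.0
    endloop
  endfacet
  facet normal 0.0000 -1.0000 0.0000
    outer loop
      vertex 0.0 0.0 0.0
      vertex 25.0 0.0 0.0
      vertex 25.0 0.0 22.0
    endloop
  endfacet
  facet normal 0.0000 -1.0000 0.0000
    outer loop
      vertex 0.0 0.0 0.0
      vertex 25.0 0.0 22.0
      vertex 0.0 0.0 22.0
    endloop
  endfacet
  facet normal 1.0000 0.0000 0.0000
    outer loop
      vertex 25.0 0.0 0.0
      vertex 25.0 9.0 0.0
      vertex 25.0 9.0 22.0
    endloop
  endfacet
  facet normal 1.0000 0.0000 0.0000
    outer loop
      vertex 25.0 0.0 0.0
      vertex 25.0 9.0 22.0
      vertex 25.0 0.0 22.0
    endloop
  endfacet
  facet normal 0.0000 1.0000 0.0000
    outer loop
      vertex 25.0 9.0 0.0
      vertex 7.0 9.0 0.0
      vertex 7.0 9.0 22.0
    endloop
  endfacet
  facet normal 0.0000 1.0000 0.0000
    outer loop
      vertex 25.0 9.0 0.0
      vertex 7.0 9.0 22.0
      vertex 25.0 9.0 22.0
    endloop
  endfacet
  facet normal 1.0000 0.0000 0.0000
    outer loop
      vertex 7.0 9.0 0.0
      vertex 7.0 21.0 0.0
      vertex 7.0 21.0 22.0
    endloop
  endfacet
  facet normal 1.0000 0.0000 0.0000
    outer loop
      vertex 7.0 9.0 0.0
      vertex 7.0 21.0 22.0
      vertex 7.0 9.0 22.0
    endloop
  endfacet
  facet normal 0.0000 1.0000 0.0000
    outer loop
      vertex 7.0 21.0 0.0
      vertex 0.0 21.0 0.0
      vertex 0.0 21.0 22.0
    endloop
  endfacet
  facet normal 0.0000 1.0000 0.0000
    outer loop
      vertex 7.0 21.0 0.0
      vertex 0.0 21.0 22.0
      vertex 7.0 21.0 22.0
    endloop
  endfacet
  facet normal -1.0000 0.0000 0.0000
    outer loop
      vertex 0.0 21.0 0.0
      vertex 0.0 0.0 0.0
      vertex 0.0 0.0 22.0
    endloop
  endfacet
  facet normal -1.0000 0.0000 0.0000
    outer loop
      vertex 0.0 21.0 0.0
      vertex 0.0 0.0 22.0
      vertex 0.0 21.0 22.0
    endloop
  endfacet
endsolid part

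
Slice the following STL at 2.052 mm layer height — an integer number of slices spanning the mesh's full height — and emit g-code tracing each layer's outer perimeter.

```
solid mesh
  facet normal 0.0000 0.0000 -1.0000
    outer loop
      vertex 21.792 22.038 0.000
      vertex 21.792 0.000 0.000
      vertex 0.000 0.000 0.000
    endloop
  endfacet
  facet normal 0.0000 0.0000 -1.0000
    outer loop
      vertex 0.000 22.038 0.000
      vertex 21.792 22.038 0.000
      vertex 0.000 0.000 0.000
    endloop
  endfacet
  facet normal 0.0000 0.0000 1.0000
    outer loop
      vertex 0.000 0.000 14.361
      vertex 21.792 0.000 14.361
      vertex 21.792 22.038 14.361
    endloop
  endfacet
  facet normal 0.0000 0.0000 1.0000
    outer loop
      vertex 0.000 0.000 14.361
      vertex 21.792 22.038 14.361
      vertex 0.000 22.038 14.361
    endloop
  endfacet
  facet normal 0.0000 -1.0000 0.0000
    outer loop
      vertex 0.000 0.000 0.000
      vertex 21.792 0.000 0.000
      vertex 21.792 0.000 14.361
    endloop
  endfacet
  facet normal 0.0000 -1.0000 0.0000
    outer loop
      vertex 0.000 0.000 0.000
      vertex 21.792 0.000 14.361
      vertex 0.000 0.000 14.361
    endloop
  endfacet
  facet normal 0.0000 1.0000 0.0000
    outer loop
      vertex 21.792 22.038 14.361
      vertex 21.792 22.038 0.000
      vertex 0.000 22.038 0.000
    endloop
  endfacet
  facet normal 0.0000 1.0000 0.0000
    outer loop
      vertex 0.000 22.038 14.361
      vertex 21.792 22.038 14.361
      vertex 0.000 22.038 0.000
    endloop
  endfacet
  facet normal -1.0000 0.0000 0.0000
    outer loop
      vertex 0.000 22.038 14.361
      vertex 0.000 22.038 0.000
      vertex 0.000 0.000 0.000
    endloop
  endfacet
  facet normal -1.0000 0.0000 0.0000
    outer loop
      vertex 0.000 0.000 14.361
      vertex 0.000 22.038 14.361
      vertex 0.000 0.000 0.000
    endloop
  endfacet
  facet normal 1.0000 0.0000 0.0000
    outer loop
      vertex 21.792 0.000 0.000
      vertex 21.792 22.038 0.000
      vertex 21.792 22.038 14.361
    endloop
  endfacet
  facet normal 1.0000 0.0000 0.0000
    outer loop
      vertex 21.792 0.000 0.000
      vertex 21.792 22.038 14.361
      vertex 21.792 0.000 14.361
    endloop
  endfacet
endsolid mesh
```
; perimeter-only toolpath
G21 ; units = mm
G90 ; absolute positioning
G28 ; home
; layer 1
G0 Z2.052
G0 X0.000 Y0.000
G1 X21.792 Y0.000
G1 X21.792 Y22.038
G1 X0.000 Y22.038
G1 X0.000 Y0.000
; layer 2
G0 Z4.103
G0 X0.000 Y0.000
G1 X21.792 Y0.000
G1 X21.792 Y22.038
G1 X0.000 Y22.038
G1 X0.000 Y0.000
; layer 3
G0 Z6.155
G0 X0.000 Y0.000
G1 X21.792 Y0.000
G1 X21.792 Y22.038
G1 X0.000 Y22.038
G1 X0.000 Y0.000
; layer 4
G0 Z8.206
G0 X0.000 Y0.000
G1 X21.792 Y0.000
G1 X21.792 Y22.038
G1 X0.000 Y22.038
G1 X0.000 Y0.000
; layer 5
G0 Z10.258
G0 X0.000 Y0.000
G1 X21.792 Y0.000
G1 X21.792 Y22.038
G1 X0.000 Y22.038
G1 X0.000 Y0.000
; layer 6
G0 Z12.309
G0 X0.000 Y0.000
G1 X21.792 Y0.000
G1 X21.792 Y22.038
G1 X0.000 Y22.038
G1 X0.000 Y0.000
; layer 7
G0 Z14.361
G0 X0.000 Y0.000
G1 X21.792 Y0.000
G1 X21.792 Y22.038
G1 X0.000 Y22.038
G1 X0.000 Y0.000
M2 ; end

The solid is a rectangular box, roughly 21.8 × 22 mm footprint and 14.4 mm tall. Slicing at Δz = 2.052 mm — 7 equal slices spanning the solid's height, so layer i sits at z = i·h/7 — gives 7 non-empty perimeters. Each is a 4-segment closed polygon; G0 lifts to the layer z and rapids to the start vertex, then G1 traces the edges.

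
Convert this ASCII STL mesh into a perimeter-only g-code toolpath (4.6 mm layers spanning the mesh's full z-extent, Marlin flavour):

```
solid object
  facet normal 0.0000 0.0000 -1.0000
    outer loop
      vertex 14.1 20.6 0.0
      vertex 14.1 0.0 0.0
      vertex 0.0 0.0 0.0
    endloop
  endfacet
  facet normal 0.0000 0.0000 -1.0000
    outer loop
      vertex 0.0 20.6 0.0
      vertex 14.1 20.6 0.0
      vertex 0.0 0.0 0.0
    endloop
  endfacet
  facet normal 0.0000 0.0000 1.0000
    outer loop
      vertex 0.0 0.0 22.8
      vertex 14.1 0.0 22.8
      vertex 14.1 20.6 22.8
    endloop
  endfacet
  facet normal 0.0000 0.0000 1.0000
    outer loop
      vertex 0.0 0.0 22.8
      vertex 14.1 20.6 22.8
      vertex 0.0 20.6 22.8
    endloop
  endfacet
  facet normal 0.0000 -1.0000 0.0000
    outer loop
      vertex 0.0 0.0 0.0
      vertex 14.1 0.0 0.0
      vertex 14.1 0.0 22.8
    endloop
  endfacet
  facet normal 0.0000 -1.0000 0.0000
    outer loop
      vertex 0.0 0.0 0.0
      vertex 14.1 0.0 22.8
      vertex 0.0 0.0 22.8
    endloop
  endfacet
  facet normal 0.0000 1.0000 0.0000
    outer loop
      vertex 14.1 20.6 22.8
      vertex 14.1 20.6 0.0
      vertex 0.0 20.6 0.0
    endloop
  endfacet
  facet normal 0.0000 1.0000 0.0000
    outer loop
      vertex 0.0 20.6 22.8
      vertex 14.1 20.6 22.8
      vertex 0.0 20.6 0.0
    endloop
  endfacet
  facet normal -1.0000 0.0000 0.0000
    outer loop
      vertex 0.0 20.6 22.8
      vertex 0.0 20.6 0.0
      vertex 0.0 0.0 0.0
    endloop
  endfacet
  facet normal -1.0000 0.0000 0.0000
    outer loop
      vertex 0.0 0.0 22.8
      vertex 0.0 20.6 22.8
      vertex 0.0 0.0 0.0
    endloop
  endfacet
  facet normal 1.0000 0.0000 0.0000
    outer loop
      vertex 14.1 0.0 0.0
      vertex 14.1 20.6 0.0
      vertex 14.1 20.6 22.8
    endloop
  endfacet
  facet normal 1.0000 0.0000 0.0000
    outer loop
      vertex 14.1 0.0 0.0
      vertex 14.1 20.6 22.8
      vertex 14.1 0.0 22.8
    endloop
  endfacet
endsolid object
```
; perimeter-only toolpath
G21 ; units = mm
G90 ; absolute positioning
G28 ; home
; layer 1
G0 Z4.6
G0 X0.0 Y0.0
G1 X14.1 Y0.0
G1 X14.1 Y20.6
G1 X0.0 Y20.6
G1 X0.0 Y0.0
; layer 2
G0 Z9.1
G0 X0.0 Y0.0
G1 X14.1 Y0.0
G1 X14.1 Y20.6
G1 X0.0 Y20.6
G1 X0.0 Y0.0
; layer 3
G0 Z13.7
G0 X0.0 Y0.0
G1 X14.1 Y0.0
G1 X14.1 Y20.6
G1 X0.0 Y20.6
G1 X0.0 Y0.0
; layer 4
G0 Z18.2
G0 X0.0 Y0.0
G1 X14.1 Y0.0
G1 X14.1 Y20.6
G1 X0.0 Y20.6
G1 X0.0 Y0.0
; layer 5
G0 Z22.8
G0 X0.0 Y0.0
G1 X14.1 Y0.0
G1 X14.1 Y20.6
G1 X0.0 Y20.6
G1 X0.0 Y0.0
M2 ; end

The solid is a rectangular box, roughly 14.1 × 20.6 mm footprint and 22.8 mm tall. Slicing at Δz = 4.6 mm — 5 equal slices spanning the solid's height, so layer i sits at z = i·h/5 — gives 5 non-empty perimeters. Each is a 4-segment closed polygon; G0 lifts to the layer z and rapids to the start vertex, then G1 traces the edges.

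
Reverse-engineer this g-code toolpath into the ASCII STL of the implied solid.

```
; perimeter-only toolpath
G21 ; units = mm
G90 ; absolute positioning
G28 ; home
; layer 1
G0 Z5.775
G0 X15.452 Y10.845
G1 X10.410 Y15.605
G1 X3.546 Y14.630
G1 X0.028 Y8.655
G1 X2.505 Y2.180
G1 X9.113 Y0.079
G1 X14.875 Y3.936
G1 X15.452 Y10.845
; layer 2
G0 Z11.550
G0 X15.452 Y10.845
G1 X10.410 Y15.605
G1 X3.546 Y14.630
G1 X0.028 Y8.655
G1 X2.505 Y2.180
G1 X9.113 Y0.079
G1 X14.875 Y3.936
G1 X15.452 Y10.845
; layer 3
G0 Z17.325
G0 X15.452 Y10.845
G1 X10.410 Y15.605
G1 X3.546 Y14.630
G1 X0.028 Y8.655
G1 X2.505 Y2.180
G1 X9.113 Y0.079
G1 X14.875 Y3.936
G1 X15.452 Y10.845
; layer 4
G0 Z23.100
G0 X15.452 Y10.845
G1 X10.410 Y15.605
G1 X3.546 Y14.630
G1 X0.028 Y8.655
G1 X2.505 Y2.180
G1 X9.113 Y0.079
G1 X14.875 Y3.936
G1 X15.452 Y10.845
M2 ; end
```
solid part
  facet normal 0.0000 0.0000 -1.0000
    outer loop
      vertex 3.546 14.630 0.000
      vertex 10.410 15.605 0.000
      vertex 15.452 10.845 0.000
    endloop
  endfacet
  facet normal 0.0000 0.0000 -1.0000
    outer loop
      vertex 0.028 8.655 0.000
      vertex 3.546 14.630 0.000
      vertex 15.452 10.845 0.000
    endloop
  endfacet
  facet normal 0.0000 0.0000 -1.0000
    outer loop
      vertex 2.505 2.180 0.000
      vertex 0.028 8.655 0.000
      vertex 15.452 10.845 0.000
    endloop
  endfacet
  facet normal 0.0000 0.0000 -1.0000
    outer loop
      vertex 9.113 0.079 0.000
      vertex 2.505 2.180 0.000
      vertex 15.452 10.845 0.000
    endloop
  endfacet
  facet normal 0.0000 0.0000 -1.0000
    outer loop
      vertex 14.875 3.936 0.000
      vertex 9.113 0.079 0.000
      vertex 15.452 10.845 0.000
    endloop
  endfacet
  facet normal 0.0000 0.0000 1.0000
    outer loop
      vertex 15.452 10.845 23.100
      vertex 10.410 15.605 23.100
      vertex 3.546 14.630 23.100
    endloop
  endfacet
  facet normal 0.0000 0.0000 1.0000
    outer loop
      vertex 15.452 10.845 23.100
      vertex 3.546 14.630 23.100
      vertex 0.028 8.655 23.100
    endloop
  endfacet
  facet normal 0.0000 0.0000 1.0000
    outer loop
      vertex 15.452 10.845 23.100
      vertex 0.028 8.655 23.100
      vertex 2.505 2.180 23.100
    endloop
  endfacet
  facet normal 0.0000 0.0000 1.0000
    outer loop
      vertex 15.452 10.845 23.100
      vertex 2.505 2.180 23.100
      vertex 9.113 0.079 23.100
    endloop
  endfacet
  facet normal 0.0000 0.0000 1.0000
    outer loop
      vertex 15.452 10.845 23.100
      vertex 9.113 0.079 23.100
      vertex 14.875 3.936 23.100
    endloop
  endfacet
  facet normal 0.6865 0.7271 0.0000
    outer loop
      vertex 15.452 10.845 0.000
      vertex 10.410 15.605 0.000
      vertex 10.410 15.605 23.100
    endloop
  endfacet
  facet normal 0.6865 0.7271 0.0000
    outer loop
      vertex 15.452 10.845 0.000
      vertex 10.410 15.605 23.100
      vertex 15.452 10.845 23.100
    endloop
  endfacet
  facet normal -0.1406 0.9901 0.0000
    outer loop
      vertex 10.410 15.605 0.000
      vertex 3.546 14.630 0.000
      vertex 3.546 14.630 23.100
    endloop
  endfacet
  facet normal -0.1406 0.9901 0.0000
    outer loop
      vertex 10.410 15.605 0.000
      vertex 3.546 14.630 23.100
      vertex 10.410 15.605 23.100
    endloop
  endfacet
  facet normal -0.8617 0.5074 0.0000
    outer loop
      vertex 3.546 14.630 0.000
      vertex 0.028 8.655 0.000
      vertex 0.028 8.655 23.100
    endloop
  endfacet
  facet normal -0.8617 0.5074 0.0000
    outer loop
      vertex 3.546 14.630 0.000
      vertex 0.028 8.655 23.100
      vertex 3.546 14.630 23.100
    endloop
  endfacet
  facet normal -0.9340 -0.3573 0.0000
    outer loop
      vertex 0.028 8.655 0.000
      vertex 2.505 2.180 0.000
      vertex 2.505 2.180 23.100
    endloop
  endfacet
  facet normal -0.9340 -0.3573 0.0000
    outer loop
      vertex 0.028 8.655 0.000
      vertex 2.505 2.180 23.100
      vertex 0.028 8.655 23.100
    endloop
  endfacet
  facet normal -0.3030 -0.9530 0.0000
    outer loop
      vertex 2.505 2.180 0.000
      vertex 9.113 0.079 0.000
      vertex 9.113 0.079 23.100
    endloop
  endfacet
  facet normal -0.3030 -0.9530 0.0000
    outer loop
      vertex 2.505 2.180 0.000
      vertex 9.113 0.079 23.100
      vertex 2.505 2.180 23.100
    endloop
  endfacet
  facet normal 0.5563 -0.8310 0.0000
    outer loop
      vertex 9.113 0.079 0.000
      vertex 14.875 3.936 0.000
      vertex 14.875 3.936 23.100
    endloop
  endfacet
  facet normal 0.5563 -0.8310 0.0000
    outer loop
      vertex 9.113 0.079 0.000
      vertex 14.875 3.936 23.100
      vertex 9.113 0.079 23.100
    endloop
  endfacet
  facet normal 0.9965 -0.0832 0.0000
    outer loop
      vertex 14.875 3.936 0.000
      vertex 15.452 10.845 0.000
      vertex 15.452 10.845 23.100
    endloop
  endfacet
  facet normal 0.9965 -0.0832 0.0000
    outer loop
      vertex 14.875 3.936 0.000
      vertex 15.452 10.845 23.100
      vertex 14.875 3.936 23.100
    endloop
  endfacet
endsolid part

The G0 Z moves step by Δz≈5.775 mm. Every layer's G1 loop is the same polygon, so the solid is a straight extrusion of it from z=0 to z≈23.1. Closing with flat bottom and top caps and triangulating gives 24 facets — a regular 7-sided prism (a cylinder approximated with 7 flat sides), circumscribed radius ≈ 7.99 mm, height ≈ 23.1 mm.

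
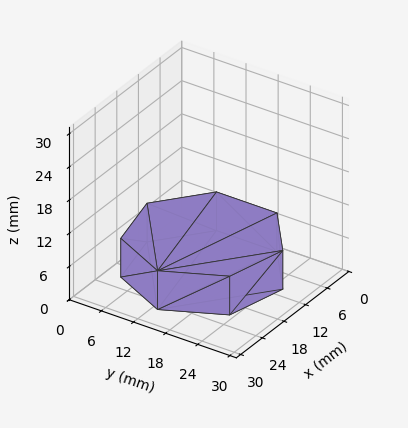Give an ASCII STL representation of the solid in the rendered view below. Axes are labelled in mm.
Reading the render: the shape is a regular 7-sided prism (a cylinder approximated with 7 flat sides), circumscribed radius ≈ 13 mm, height ≈ 7 mm (dimensions read to the nearest mm from the axis ticks). For the STL, each face is triangulated and given an outward normal.

solid part
  facet normal 0.0000 0.0000 -1.0000
    outer loop
      vertex 10.11 25.67 0.00
      vertex 21.11 23.16 0.00
      vertex 26.00 13.00 0.00
    endloop
  endfacet
  facet normal 0.0000 0.0000 -1.0000
    outer loop
      vertex 1.29 18.64 0.00
      vertex 10.11 25.67 0.00
      vertex 26.00 13.00 0.00
    endloop
  endfacet
  facet normal 0.0000 0.0000 -1.0000
    outer loop
      vertex 1.29 7.36 0.00
      vertex 1.29 18.64 0.00
      vertex 26.00 13.00 0.00
    endloop
  endfacet
  facet normal 0.0000 0.0000 -1.0000
    outer loop
      vertex 10.11 0.33 0.00
      vertex 1.29 7.36 0.00
      vertex 26.00 13.00 0.00
    endloop
  endfacet
  facet normal 0.0000 0.0000 -1.0000
    outer loop
      vertex 21.11 2.84 0.00
      vertex 10.11 0.33 0.00
      vertex 26.00 13.00 0.00
    endloop
  endfacet
  facet normal 0.0000 0.0000 1.0000
    outer loop
      vertex 26.00 13.00 7.00
      vertex 21.11 23.16 7.00
      vertex 10.11 25.67 7.00
    endloop
  endfacet
  facet normal 0.0000 0.0000 1.0000
    outer loop
      vertex 26.00 13.00 7.00
      vertex 10.11 25.67 7.00
      vertex 1.29 18.64 7.00
    endloop
  endfacet
  facet normal 0.0000 0.0000 1.0000
    outer loop
      vertex 26.00 13.00 7.00
      vertex 1.29 18.64 7.00
      vertex 1.29 7.36 7.00
    endloop
  endfacet
  facet normal 0.0000 0.0000 1.0000
    outer loop
      vertex 26.00 13.00 7.00
      vertex 1.29 7.36 7.00
      vertex 10.11 0.33 7.00
    endloop
  endfacet
  facet normal 0.0000 0.0000 1.0000
    outer loop
      vertex 26.00 13.00 7.00
      vertex 10.11 0.33 7.00
      vertex 21.11 2.84 7.00
    endloop
  endfacet
  facet normal 0.9011 0.4337 0.0000
    outer loop
      vertex 26.00 13.00 0.00
      vertex 21.11 23.16 0.00
      vertex 21.11 23.16 7.00
    endloop
  endfacet
  facet normal 0.9011 0.4337 0.0000
    outer loop
      vertex 26.00 13.00 0.00
      vertex 21.11 23.16 7.00
      vertex 26.00 13.00 7.00
    endloop
  endfacet
  facet normal 0.2225 0.9749 0.0000
    outer loop
      vertex 21.11 23.16 0.00
      vertex 10.11 25.67 0.00
      vertex 10.11 25.67 7.00
    endloop
  endfacet
  facet normal 0.2225 0.9749 0.0000
    outer loop
      vertex 21.11 23.16 0.00
      vertex 10.11 25.67 7.00
      vertex 21.11 23.16 7.00
    endloop
  endfacet
  facet normal -0.6233 0.7820 0.0000
    outer loop
      vertex 10.11 25.67 0.00
      vertex 1.29 18.64 0.00
      vertex 1.29 18.64 7.00
    endloop
  endfacet
  facet normal -0.6233 0.7820 0.0000
    outer loop
      vertex 10.11 25.67 0.00
      vertex 1.29 18.64 7.00
      vertex 10.11 25.67 7.00
    endloop
  endfacet
  facet normal -1.0000 0.0000 0.0000
    outer loop
      vertex 1.29 18.64 0.00
      vertex 1.29 7.36 0.00
      vertex 1.29 7.36 7.00
    endloop
  endfacet
  facet normal -1.0000 0.0000 0.0000
    outer loop
      vertex 1.29 18.64 0.00
      vertex 1.29 7.36 7.00
      vertex 1.29 18.64 7.00
    endloop
  endfacet
  facet normal -0.6233 -0.7820 0.0000
    outer loop
      vertex 1.29 7.36 0.00
      vertex 10.11 0.33 0.00
      vertex 10.11 0.33 7.00
    endloop
  endfacet
  facet normal -0.6233 -0.7820 0.0000
    outer loop
      vertex 1.29 7.36 0.00
      vertex 10.11 0.33 7.00
      vertex 1.29 7.36 7.00
    endloop
  endfacet
  facet normal 0.2225 -0.9749 0.0000
    outer loop
      vertex 10.11 0.33 0.00
      vertex 21.11 2.84 0.00
      vertex 21.11 2.84 7.00
    endloop
  endfacet
  facet normal 0.2225 -0.9749 0.0000
    outer loop
      vertex 10.11 0.33 0.00
      vertex 21.11 2.84 7.00
      vertex 10.11 0.33 7.00
    endloop
  endfacet
  facet normal 0.9011 -0.4337 0.0000
    outer loop
      vertex 21.11 2.84 0.00
      vertex 26.00 13.00 0.00
      vertex 26.00 13.00 7.00
    endloop
  endfacet
  facet normal 0.9011 -0.4337 0.0000
    outer loop
      vertex 21.11 2.84 0.00
      vertex 26.00 13.00 7.00
      vertex 21.11 2.84 7.00
    endloop
  endfacet
endsolid part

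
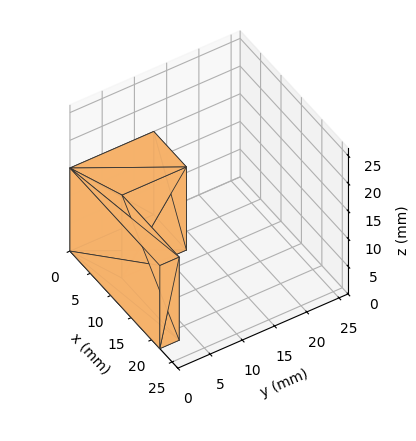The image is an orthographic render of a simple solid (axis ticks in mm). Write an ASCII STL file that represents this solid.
Reading the render: the shape is an L-shaped prism: outer 22 × 13 mm, arm thicknesses ≈ 3 mm (horizontal) and 8 mm (vertical), extruded 15 mm in z (dimensions read to the nearest mm from the axis ticks). For the STL, each face is triangulated and given an outward normal.

solid part
  facet normal 0.0000 0.0000 -1.0000
    outer loop
      vertex 22.00 3.00 0.00
      vertex 22.00 0.00 0.00
      vertex 0.00 0.00 0.00
    endloop
  endfacet
  facet normal 0.0000 0.0000 -1.0000
    outer loop
      vertex 8.00 3.00 0.00
      vertex 22.00 3.00 0.00
      vertex 0.00 0.00 0.00
    endloop
  endfacet
  facet normal 0.0000 0.0000 -1.0000
    outer loop
      vertex 8.00 13.00 0.00
      vertex 8.00 3.00 0.00
      vertex 0.00 0.00 0.00
    endloop
  endfacet
  facet normal 0.0000 0.0000 -1.0000
    outer loop
      vertex 0.00 13.00 0.00
      vertex 8.00 13.00 0.00
      vertex 0.00 0.00 0.00
    endloop
  endfacet
  facet normal 0.0000 0.0000 1.0000
    outer loop
      vertex 0.00 0.00 15.00
      vertex 22.00 0.00 15.00
      vertex 22.00 3.00 15.00
    endloop
  endfacet
  facet normal 0.0000 0.0000 1.0000
    outer loop
      vertex 0.00 0.00 15.00
      vertex 22.00 3.00 15.00
      vertex 8.00 3.00 15.00
    endloop
  endfacet
  facet normal 0.0000 0.0000 1.0000
    outer loop
      vertex 0.00 0.00 15.00
      vertex 8.00 3.00 15.00
      vertex 8.00 13.00 15.00
    endloop
  endfacet
  facet normal 0.0000 0.0000 1.0000
    outer loop
      vertex 0.00 0.00 15.00
      vertex 8.00 13.00 15.00
      vertex 0.00 13.00 15.00
    endloop
  endfacet
  facet normal 0.0000 -1.0000 0.0000
    outer loop
      vertex 0.00 0.00 0.00
      vertex 22.00 0.00 0.00
      vertex 22.00 0.00 15.00
    endloop
  endfacet
  facet normal 0.0000 -1.0000 0.0000
    outer loop
      vertex 0.00 0.00 0.00
      vertex 22.00 0.00 15.00
      vertex 0.00 0.00 15.00
    endloop
  endfacet
  facet normal 1.0000 0.0000 0.0000
    outer loop
      vertex 22.00 0.00 0.00
      vertex 22.00 3.00 0.00
      vertex 22.00 3.00 15.00
    endloop
  endfacet
  facet normal 1.0000 0.0000 0.0000
    outer loop
      vertex 22.00 0.00 0.00
      vertex 22.00 3.00 15.00
      vertex 22.00 0.00 15.00
    endloop
  endfacet
  facet normal 0.0000 1.0000 0.0000
    outer loop
      vertex 22.00 3.00 0.00
      vertex 8.00 3.00 0.00
      vertex 8.00 3.00 15.00
    endloop
  endfacet
  facet normal 0.0000 1.0000 0.0000
    outer loop
      vertex 22.00 3.00 0.00
      vertex 8.00 3.00 15.00
      vertex 22.00 3.00 15.00
    endloop
  endfacet
  facet normal 1.0000 0.0000 0.0000
    outer loop
      vertex 8.00 3.00 0.00
      vertex 8.00 13.00 0.00
      vertex 8.00 13.00 15.00
    endloop
  endfacet
  facet normal 1.0000 0.0000 0.0000
    outer loop
      vertex 8.00 3.00 0.00
      vertex 8.00 13.00 15.00
      vertex 8.00 3.00 15.00
    endloop
  endfacet
  facet normal 0.0000 1.0000 0.0000
    outer loop
      vertex 8.00 13.00 0.00
      vertex 0.00 13.00 0.00
      vertex 0.00 13.00 15.00
    endloop
  endfacet
  facet normal 0.0000 1.0000 0.0000
    outer loop
      vertex 8.00 13.00 0.00
      vertex 0.00 13.00 15.00
      vertex 8.00 13.00 15.00
    endloop
  endfacet
  facet normal -1.0000 0.0000 0.0000
    outer loop
      vertex 0.00 13.00 0.00
      vertex 0.00 0.00 0.00
      vertex 0.00 0.00 15.00
    endloop
  endfacet
  facet normal -1.0000 0.0000 0.0000
    outer loop
      vertex 0.00 13.00 0.00
      vertex 0.00 0.00 15.00
      vertex 0.00 13.00 15.00
    endloop
  endfacet
endsolid part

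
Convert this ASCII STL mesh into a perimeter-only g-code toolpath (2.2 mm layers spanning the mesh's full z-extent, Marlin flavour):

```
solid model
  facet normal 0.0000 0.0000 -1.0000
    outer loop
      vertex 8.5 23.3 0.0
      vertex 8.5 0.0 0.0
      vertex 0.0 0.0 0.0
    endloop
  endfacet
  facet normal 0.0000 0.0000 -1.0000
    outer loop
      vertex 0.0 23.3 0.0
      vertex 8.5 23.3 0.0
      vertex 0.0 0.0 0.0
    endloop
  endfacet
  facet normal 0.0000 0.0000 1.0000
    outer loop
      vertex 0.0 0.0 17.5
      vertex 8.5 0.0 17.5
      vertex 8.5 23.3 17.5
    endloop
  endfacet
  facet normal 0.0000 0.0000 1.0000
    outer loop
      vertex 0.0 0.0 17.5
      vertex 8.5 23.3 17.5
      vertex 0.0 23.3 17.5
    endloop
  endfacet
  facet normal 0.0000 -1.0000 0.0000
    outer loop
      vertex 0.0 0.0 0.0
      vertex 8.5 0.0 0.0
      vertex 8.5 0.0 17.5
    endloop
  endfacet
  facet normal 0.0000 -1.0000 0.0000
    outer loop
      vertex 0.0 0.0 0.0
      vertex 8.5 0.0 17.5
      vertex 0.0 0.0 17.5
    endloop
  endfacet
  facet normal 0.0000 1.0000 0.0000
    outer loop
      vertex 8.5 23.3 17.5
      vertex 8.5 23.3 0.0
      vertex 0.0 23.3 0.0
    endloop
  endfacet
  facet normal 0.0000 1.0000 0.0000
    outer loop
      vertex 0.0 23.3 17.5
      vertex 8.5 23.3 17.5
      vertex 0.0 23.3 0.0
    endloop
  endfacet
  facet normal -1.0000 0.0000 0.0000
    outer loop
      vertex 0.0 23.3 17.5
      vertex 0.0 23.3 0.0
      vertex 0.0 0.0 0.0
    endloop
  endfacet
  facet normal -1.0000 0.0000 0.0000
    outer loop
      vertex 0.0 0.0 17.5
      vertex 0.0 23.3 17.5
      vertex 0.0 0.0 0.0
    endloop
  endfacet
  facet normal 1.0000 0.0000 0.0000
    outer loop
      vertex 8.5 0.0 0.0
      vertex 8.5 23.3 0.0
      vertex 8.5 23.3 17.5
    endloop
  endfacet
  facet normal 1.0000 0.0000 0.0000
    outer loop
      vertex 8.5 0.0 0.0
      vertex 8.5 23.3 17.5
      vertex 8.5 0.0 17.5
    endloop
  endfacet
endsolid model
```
; perimeter-only toolpath
G21 ; units = mm
G90 ; absolute positioning
G28 ; home
; layer 1
G0 Z2.2
G0 X0.0 Y0.0
G1 X8.5 Y0.0
G1 X8.5 Y23.3
G1 X0.0 Y23.3
G1 X0.0 Y0.0
; layer 2
G0 Z4.4
G0 X0.0 Y0.0
G1 X8.5 Y0.0
G1 X8.5 Y23.3
G1 X0.0 Y23.3
G1 X0.0 Y0.0
; layer 3
G0 Z6.6
G0 X0.0 Y0.0
G1 X8.5 Y0.0
G1 X8.5 Y23.3
G1 X0.0 Y23.3
G1 X0.0 Y0.0
; layer 4
G0 Z8.8
G0 X0.0 Y0.0
G1 X8.5 Y0.0
G1 X8.5 Y23.3
G1 X0.0 Y23.3
G1 X0.0 Y0.0
; layer 5
G0 Z10.9
G0 X0.0 Y0.0
G1 X8.5 Y0.0
G1 X8.5 Y23.3
G1 X0.0 Y23.3
G1 X0.0 Y0.0
; layer 6
G0 Z13.1
G0 X0.0 Y0.0
G1 X8.5 Y0.0
G1 X8.5 Y23.3
G1 X0.0 Y23.3
G1 X0.0 Y0.0
; layer 7
G0 Z15.3
G0 X0.0 Y0.0
G1 X8.5 Y0.0
G1 X8.5 Y23.3
G1 X0.0 Y23.3
G1 X0.0 Y0.0
; layer 8
G0 Z17.5
G0 X0.0 Y0.0
G1 X8.5 Y0.0
G1 X8.5 Y23.3
G1 X0.0 Y23.3
G1 X0.0 Y0.0
M2 ; end

The solid is a rectangular box, roughly 8.5 × 23.3 mm footprint and 17.5 mm tall. Slicing at Δz = 2.2 mm — 8 equal slices spanning the solid's height, so layer i sits at z = i·h/8 — gives 8 non-empty perimeters. Each is a 4-segment closed polygon; G0 lifts to the layer z and rapids to the start vertex, then G1 traces the edges.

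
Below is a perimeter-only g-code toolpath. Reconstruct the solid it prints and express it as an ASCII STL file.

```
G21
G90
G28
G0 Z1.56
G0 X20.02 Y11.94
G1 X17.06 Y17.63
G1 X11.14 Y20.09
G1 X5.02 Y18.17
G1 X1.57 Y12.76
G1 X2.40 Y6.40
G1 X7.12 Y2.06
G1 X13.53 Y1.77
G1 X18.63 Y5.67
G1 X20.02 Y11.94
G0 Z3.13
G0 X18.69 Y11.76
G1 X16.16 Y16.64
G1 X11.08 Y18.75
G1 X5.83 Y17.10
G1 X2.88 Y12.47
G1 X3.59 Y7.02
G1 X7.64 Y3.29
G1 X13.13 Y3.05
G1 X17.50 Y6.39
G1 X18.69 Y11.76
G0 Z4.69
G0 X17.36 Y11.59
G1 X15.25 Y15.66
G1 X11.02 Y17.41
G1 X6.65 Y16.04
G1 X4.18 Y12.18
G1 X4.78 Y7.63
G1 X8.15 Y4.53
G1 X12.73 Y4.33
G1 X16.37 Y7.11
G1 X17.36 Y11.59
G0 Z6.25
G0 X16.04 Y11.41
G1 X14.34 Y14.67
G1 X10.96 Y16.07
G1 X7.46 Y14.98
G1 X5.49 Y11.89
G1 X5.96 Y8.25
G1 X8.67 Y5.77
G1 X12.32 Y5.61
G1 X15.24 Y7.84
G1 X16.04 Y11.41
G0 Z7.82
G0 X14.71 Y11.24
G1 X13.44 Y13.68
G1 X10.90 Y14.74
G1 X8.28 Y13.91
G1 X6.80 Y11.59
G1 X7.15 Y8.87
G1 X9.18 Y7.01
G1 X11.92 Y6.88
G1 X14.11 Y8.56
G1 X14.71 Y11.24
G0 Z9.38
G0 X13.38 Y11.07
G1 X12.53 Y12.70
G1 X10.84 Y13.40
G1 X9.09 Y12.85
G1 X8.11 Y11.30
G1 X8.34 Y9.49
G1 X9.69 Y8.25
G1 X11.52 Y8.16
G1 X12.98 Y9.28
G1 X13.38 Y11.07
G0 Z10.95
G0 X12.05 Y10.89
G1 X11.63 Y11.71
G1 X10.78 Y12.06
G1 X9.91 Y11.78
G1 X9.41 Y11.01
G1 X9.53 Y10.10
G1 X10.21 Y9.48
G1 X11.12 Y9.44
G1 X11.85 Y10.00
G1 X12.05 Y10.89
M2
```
solid part
  facet normal 0.0000 0.0000 -1.0000
    outer loop
      vertex 11.20 21.43 0.00
      vertex 17.97 18.62 0.00
      vertex 21.35 12.11 0.00
    endloop
  endfacet
  facet normal 0.0000 0.0000 -1.0000
    outer loop
      vertex 4.20 19.23 0.00
      vertex 11.20 21.43 0.00
      vertex 21.35 12.11 0.00
    endloop
  endfacet
  facet normal 0.0000 0.0000 -1.0000
    outer loop
      vertex 0.26 13.05 0.00
      vertex 4.20 19.23 0.00
      vertex 21.35 12.11 0.00
    endloop
  endfacet
  facet normal 0.0000 0.0000 -1.0000
    outer loop
      vertex 1.21 5.78 0.00
      vertex 0.26 13.05 0.00
      vertex 21.35 12.11 0.00
    endloop
  endfacet
  facet normal 0.0000 0.0000 -1.0000
    outer loop
      vertex 6.61 0.82 0.00
      vertex 1.21 5.78 0.00
      vertex 21.35 12.11 0.00
    endloop
  endfacet
  facet normal 0.0000 0.0000 -1.0000
    outer loop
      vertex 13.93 0.49 0.00
      vertex 6.61 0.82 0.00
      vertex 21.35 12.11 0.00
    endloop
  endfacet
  facet normal 0.0000 0.0000 -1.0000
    outer loop
      vertex 19.76 4.95 0.00
      vertex 13.93 0.49 0.00
      vertex 21.35 12.11 0.00
    endloop
  endfacet
  facet normal 0.6912 0.3589 0.6272
    outer loop
      vertex 21.35 12.11 0.00
      vertex 17.97 18.62 0.00
      vertex 10.72 10.72 12.51
    endloop
  endfacet
  facet normal 0.2986 0.7193 0.6273
    outer loop
      vertex 17.97 18.62 0.00
      vertex 11.20 21.43 0.00
      vertex 10.72 10.72 12.51
    endloop
  endfacet
  facet normal -0.2335 0.7430 0.6272
    outer loop
      vertex 11.20 21.43 0.00
      vertex 4.20 19.23 0.00
      vertex 10.72 10.72 12.51
    endloop
  endfacet
  facet normal -0.6568 0.4187 0.6271
    outer loop
      vertex 4.20 19.23 0.00
      vertex 0.26 13.05 0.00
      vertex 10.72 10.72 12.51
    endloop
  endfacet
  facet normal -0.7724 -0.1009 0.6270
    outer loop
      vertex 0.26 13.05 0.00
      vertex 1.21 5.78 0.00
      vertex 10.72 10.72 12.51
    endloop
  endfacet
  facet normal -0.5269 -0.5737 0.6271
    outer loop
      vertex 1.21 5.78 0.00
      vertex 6.61 0.82 0.00
      vertex 10.72 10.72 12.51
    endloop
  endfacet
  facet normal -0.0351 -0.7780 0.6272
    outer loop
      vertex 6.61 0.82 0.00
      vertex 13.93 0.49 0.00
      vertex 10.72 10.72 12.51
    endloop
  endfacet
  facet normal 0.4732 -0.6186 0.6273
    outer loop
      vertex 13.93 0.49 0.00
      vertex 19.76 4.95 0.00
      vertex 10.72 10.72 12.51
    endloop
  endfacet
  facet normal 0.7603 -0.1688 0.6273
    outer loop
      vertex 19.76 4.95 0.00
      vertex 21.35 12.11 0.00
      vertex 10.72 10.72 12.51
    endloop
  endfacet
endsolid part

The G0 Z moves step by Δz≈1.56 mm. The G1 loops shrink linearly with z, so the solid tapers from its base footprint up to z≈12.5. Closing with a flat bottom cap and the tapered top and triangulating gives 16 facets — a regular 9-sided pyramid, base circumscribed radius ≈ 10.7 mm, apex at z ≈ 12.5 mm.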